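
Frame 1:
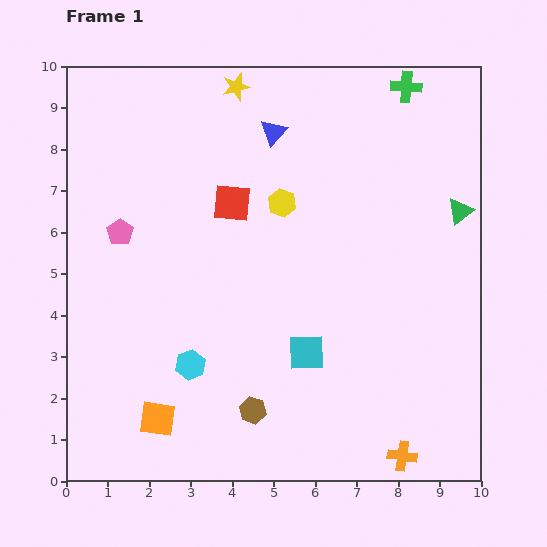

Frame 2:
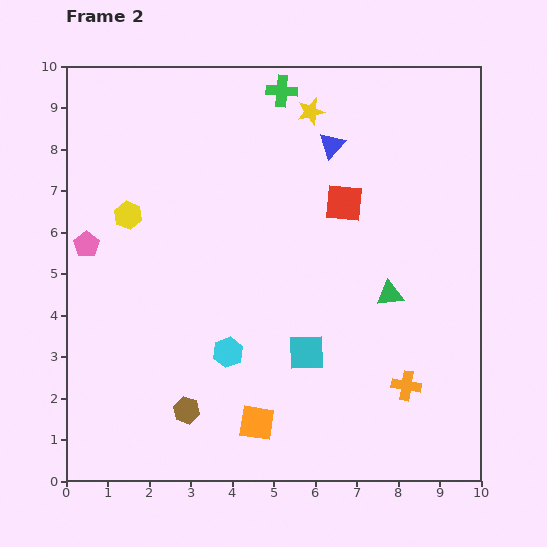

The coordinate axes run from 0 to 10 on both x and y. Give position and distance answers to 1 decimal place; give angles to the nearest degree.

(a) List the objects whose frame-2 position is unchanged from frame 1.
the cyan square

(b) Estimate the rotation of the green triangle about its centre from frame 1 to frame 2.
30° clockwise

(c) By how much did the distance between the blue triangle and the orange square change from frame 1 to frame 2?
-0.5

Distance in frame 1: 7.4. Distance in frame 2: 6.9.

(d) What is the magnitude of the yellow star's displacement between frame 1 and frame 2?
1.9

The yellow star moved from (4.1, 9.5) to (5.9, 8.9), a distance of √(1.8² + 0.6²) ≈ 1.9.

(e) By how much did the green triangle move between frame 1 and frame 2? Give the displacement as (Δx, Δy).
(-1.7, -2.0)

The green triangle was at (9.5, 6.5) in frame 1 and (7.8, 4.5) in frame 2.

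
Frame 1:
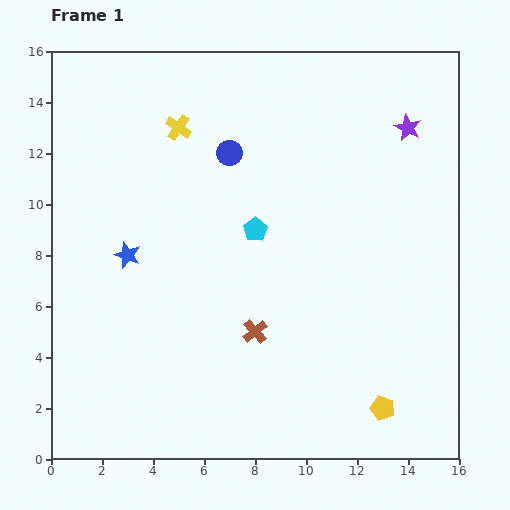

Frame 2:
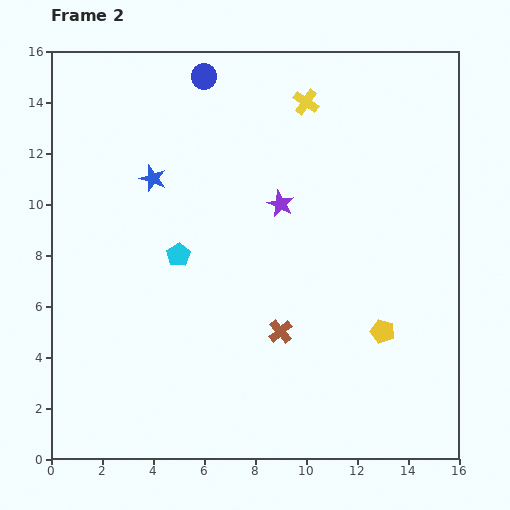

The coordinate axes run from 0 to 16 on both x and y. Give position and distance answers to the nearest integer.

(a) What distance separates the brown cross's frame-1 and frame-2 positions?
1

The brown cross moved from (8, 5) to (9, 5), a distance of √(1² + 0²) ≈ 1.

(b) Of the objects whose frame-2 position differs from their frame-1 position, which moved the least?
the brown cross

(moved 1)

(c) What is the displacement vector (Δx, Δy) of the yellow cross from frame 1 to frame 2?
(5, 1)

The yellow cross was at (5, 13) in frame 1 and (10, 14) in frame 2.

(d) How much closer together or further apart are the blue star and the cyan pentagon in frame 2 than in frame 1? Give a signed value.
-2

Distance in frame 1: 5. Distance in frame 2: 3.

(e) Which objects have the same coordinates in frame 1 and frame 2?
none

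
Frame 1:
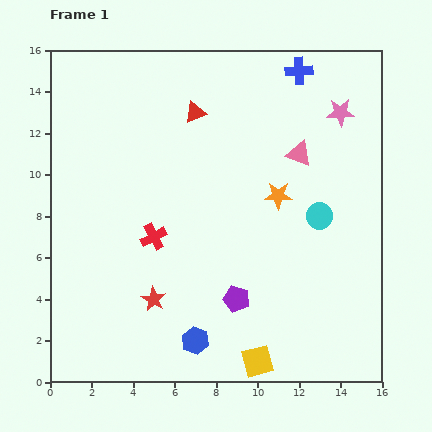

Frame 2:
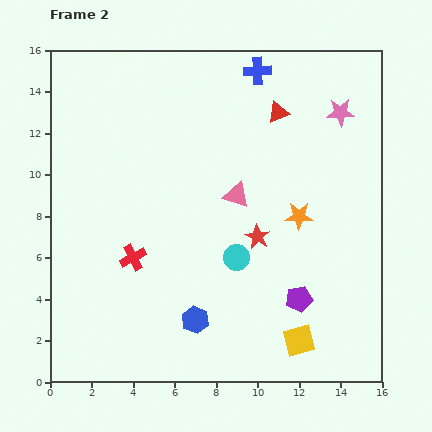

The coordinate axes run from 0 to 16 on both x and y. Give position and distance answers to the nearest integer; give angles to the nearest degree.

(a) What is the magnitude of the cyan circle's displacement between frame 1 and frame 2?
4

The cyan circle moved from (13, 8) to (9, 6), a distance of √(4² + 2²) ≈ 4.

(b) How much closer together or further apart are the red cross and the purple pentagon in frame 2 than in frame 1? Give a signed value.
+3

Distance in frame 1: 5. Distance in frame 2: 8.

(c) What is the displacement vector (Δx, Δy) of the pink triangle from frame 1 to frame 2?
(-3, -2)

The pink triangle was at (12, 11) in frame 1 and (9, 9) in frame 2.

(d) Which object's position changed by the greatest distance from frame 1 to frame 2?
the red star

(moved 6; next 4)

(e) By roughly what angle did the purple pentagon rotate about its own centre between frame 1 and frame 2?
27° counter-clockwise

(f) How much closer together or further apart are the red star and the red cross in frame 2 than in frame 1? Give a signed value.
+3

Distance in frame 1: 3. Distance in frame 2: 6.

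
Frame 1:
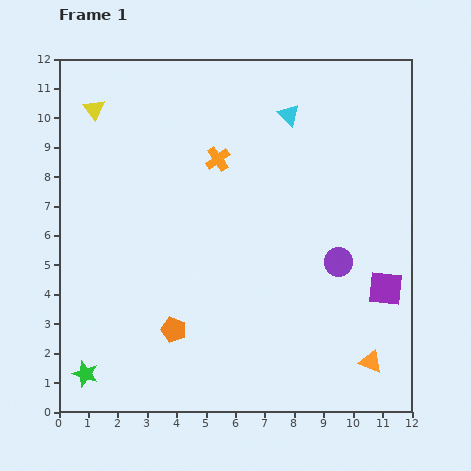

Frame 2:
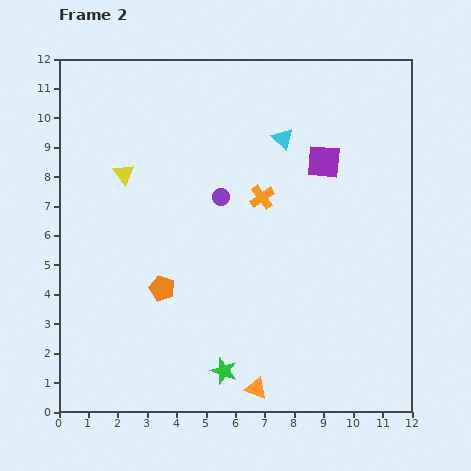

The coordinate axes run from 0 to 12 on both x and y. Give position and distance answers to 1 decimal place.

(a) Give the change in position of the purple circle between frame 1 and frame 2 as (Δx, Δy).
(-4.0, 2.2)

The purple circle was at (9.5, 5.1) in frame 1 and (5.5, 7.3) in frame 2.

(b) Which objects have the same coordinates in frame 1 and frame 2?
none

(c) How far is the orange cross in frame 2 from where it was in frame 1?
2.0

The orange cross moved from (5.4, 8.6) to (6.9, 7.3), a distance of √(1.5² + 1.3²) ≈ 2.0.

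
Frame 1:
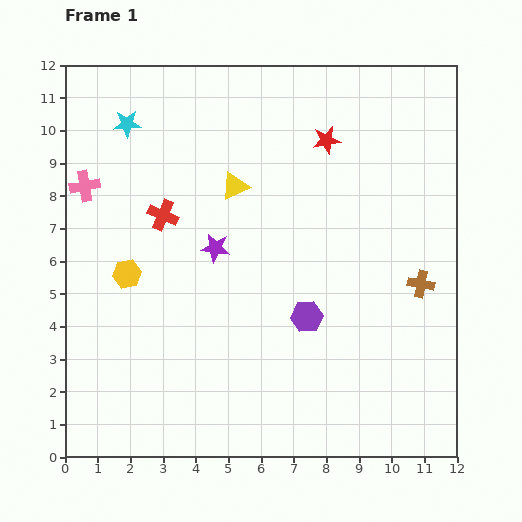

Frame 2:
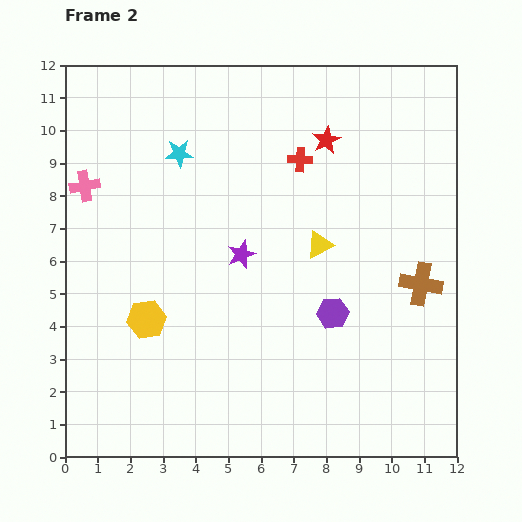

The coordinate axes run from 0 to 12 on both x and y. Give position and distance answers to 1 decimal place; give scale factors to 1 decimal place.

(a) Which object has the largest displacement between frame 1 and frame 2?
the red cross

(moved 4.5; next 3.2)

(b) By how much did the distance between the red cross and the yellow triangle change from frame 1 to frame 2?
+0.3

Distance in frame 1: 2.4. Distance in frame 2: 2.7.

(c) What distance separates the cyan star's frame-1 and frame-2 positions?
1.8

The cyan star moved from (1.9, 10.2) to (3.5, 9.3), a distance of √(1.6² + 0.9²) ≈ 1.8.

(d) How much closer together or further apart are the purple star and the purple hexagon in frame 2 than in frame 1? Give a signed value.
-0.2

Distance in frame 1: 3.5. Distance in frame 2: 3.3.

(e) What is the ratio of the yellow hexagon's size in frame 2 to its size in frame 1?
1.4×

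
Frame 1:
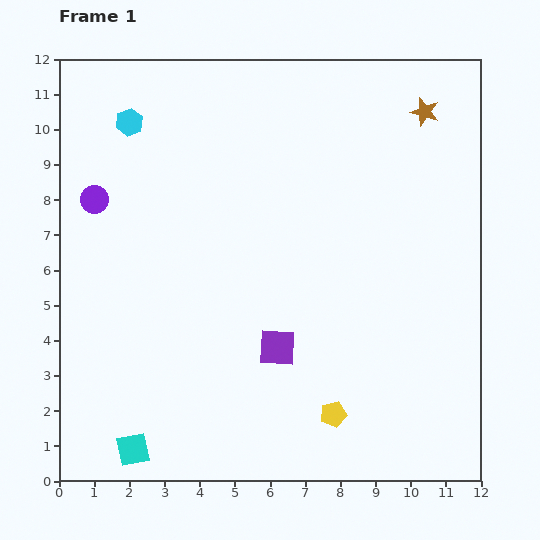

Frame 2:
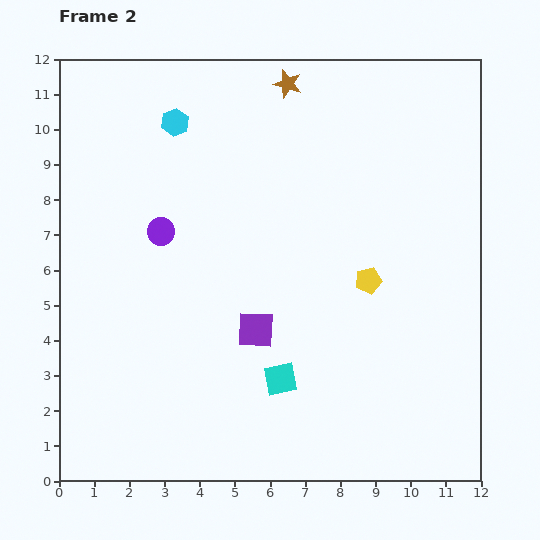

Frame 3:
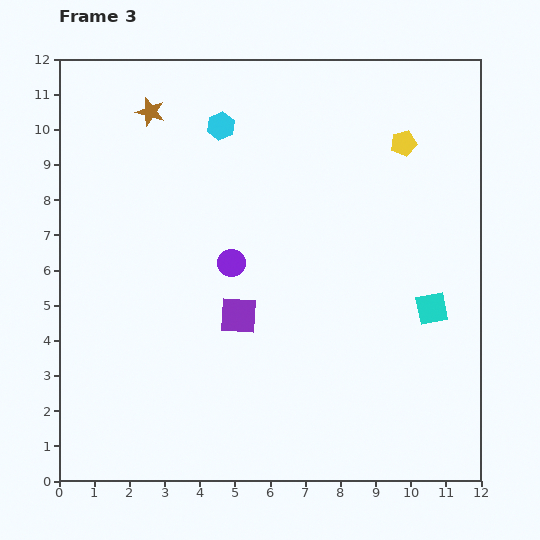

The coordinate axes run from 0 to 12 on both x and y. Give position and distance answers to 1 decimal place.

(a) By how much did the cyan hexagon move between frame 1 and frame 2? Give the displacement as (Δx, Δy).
(1.3, 0.0)

The cyan hexagon was at (2.0, 10.2) in frame 1 and (3.3, 10.2) in frame 2.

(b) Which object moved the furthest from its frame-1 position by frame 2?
the cyan square

(moved 4.7; next 4.0)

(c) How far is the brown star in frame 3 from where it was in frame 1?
7.8

The brown star moved from (10.4, 10.5) to (2.6, 10.5), a distance of √(7.8² + 0.0²) ≈ 7.8.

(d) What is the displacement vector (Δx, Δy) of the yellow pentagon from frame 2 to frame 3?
(1.0, 3.9)

The yellow pentagon was at (8.8, 5.7) in frame 2 and (9.8, 9.6) in frame 3.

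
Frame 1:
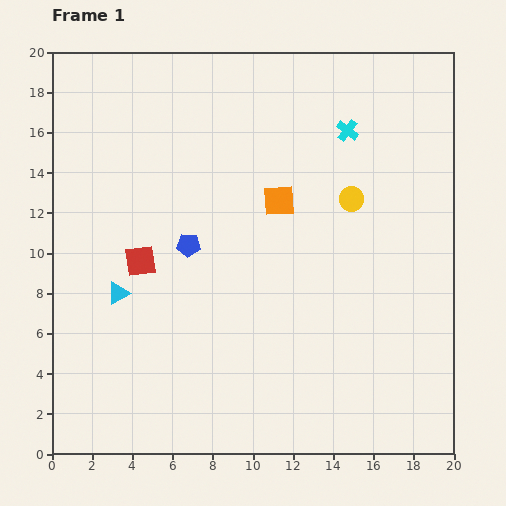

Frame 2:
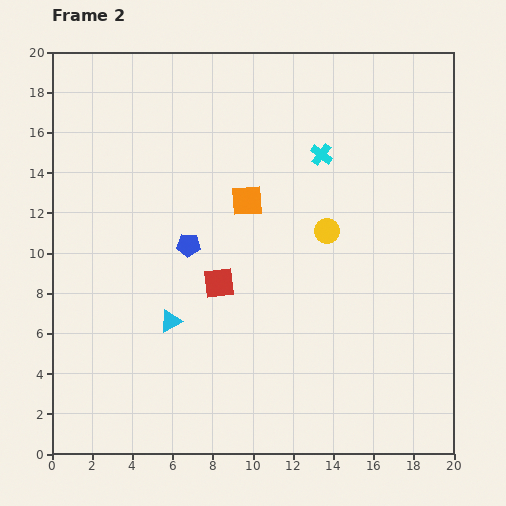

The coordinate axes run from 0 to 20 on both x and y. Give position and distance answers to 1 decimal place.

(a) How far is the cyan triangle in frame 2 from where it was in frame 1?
3.0

The cyan triangle moved from (3.3, 8.0) to (5.9, 6.6), a distance of √(2.6² + 1.4²) ≈ 3.0.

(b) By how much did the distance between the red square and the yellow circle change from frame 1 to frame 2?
-4.9

Distance in frame 1: 10.9. Distance in frame 2: 6.0.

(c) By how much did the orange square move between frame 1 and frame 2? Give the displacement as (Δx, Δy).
(-1.6, 0.0)

The orange square was at (11.3, 12.6) in frame 1 and (9.7, 12.6) in frame 2.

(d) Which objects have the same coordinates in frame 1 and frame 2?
the blue pentagon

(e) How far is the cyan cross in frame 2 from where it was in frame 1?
1.8

The cyan cross moved from (14.7, 16.1) to (13.4, 14.9), a distance of √(1.3² + 1.2²) ≈ 1.8.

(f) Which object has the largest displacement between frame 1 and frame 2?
the red square

(moved 4.1; next 3.0)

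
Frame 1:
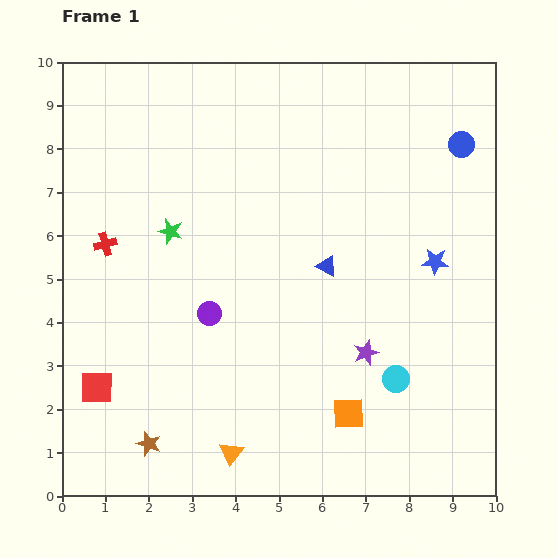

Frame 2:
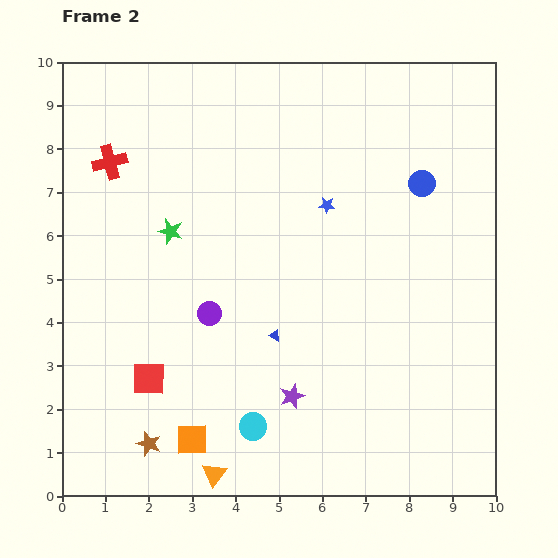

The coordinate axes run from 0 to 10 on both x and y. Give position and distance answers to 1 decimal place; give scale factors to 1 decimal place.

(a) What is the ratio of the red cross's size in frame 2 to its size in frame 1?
1.5×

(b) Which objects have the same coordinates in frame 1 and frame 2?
the green star, the brown star, the purple circle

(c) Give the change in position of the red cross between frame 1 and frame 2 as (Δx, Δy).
(0.1, 1.9)

The red cross was at (1.0, 5.8) in frame 1 and (1.1, 7.7) in frame 2.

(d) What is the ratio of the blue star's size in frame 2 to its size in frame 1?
0.6×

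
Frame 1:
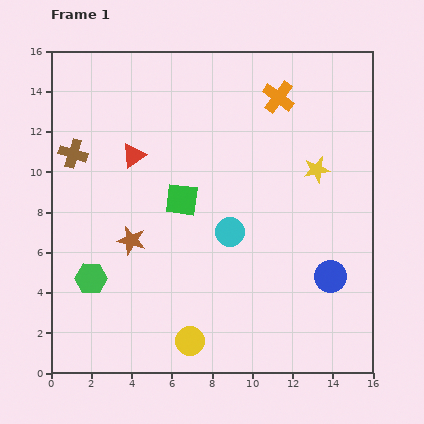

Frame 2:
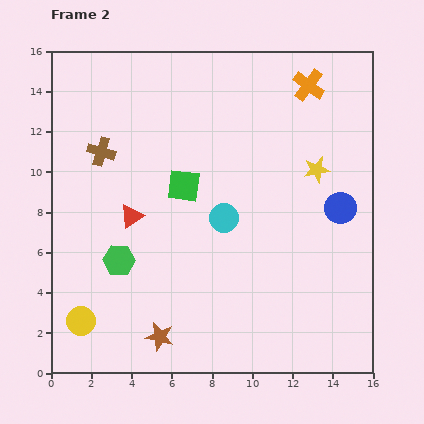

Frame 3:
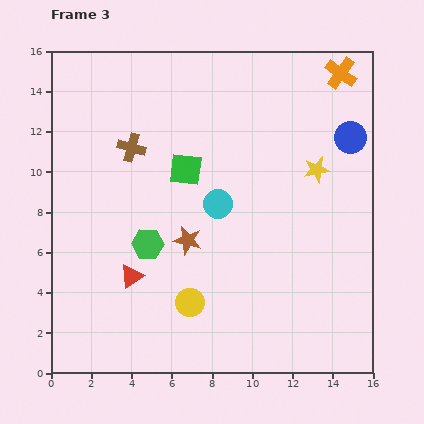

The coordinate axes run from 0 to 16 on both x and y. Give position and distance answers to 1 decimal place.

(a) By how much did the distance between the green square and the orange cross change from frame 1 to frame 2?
+1.0

Distance in frame 1: 7.0. Distance in frame 2: 8.0.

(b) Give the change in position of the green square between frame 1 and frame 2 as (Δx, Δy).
(0.1, 0.7)

The green square was at (6.5, 8.6) in frame 1 and (6.6, 9.3) in frame 2.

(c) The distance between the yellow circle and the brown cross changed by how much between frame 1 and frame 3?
-2.8

Distance in frame 1: 11.0. Distance in frame 3: 8.2.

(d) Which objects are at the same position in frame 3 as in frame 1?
the yellow star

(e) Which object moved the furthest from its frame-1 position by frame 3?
the blue circle

(moved 7.0; next 6.0)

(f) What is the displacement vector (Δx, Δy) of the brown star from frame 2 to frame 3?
(1.4, 4.8)

The brown star was at (5.4, 1.8) in frame 2 and (6.8, 6.6) in frame 3.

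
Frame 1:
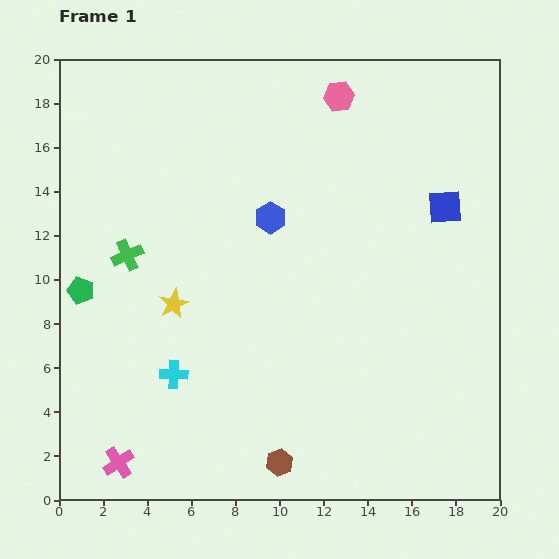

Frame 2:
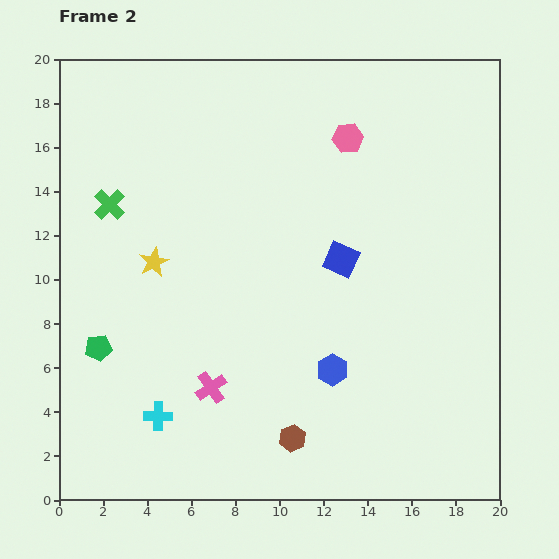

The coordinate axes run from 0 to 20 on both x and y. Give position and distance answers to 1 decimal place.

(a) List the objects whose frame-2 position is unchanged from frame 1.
none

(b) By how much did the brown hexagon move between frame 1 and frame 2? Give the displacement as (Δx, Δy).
(0.6, 1.1)

The brown hexagon was at (10.0, 1.7) in frame 1 and (10.6, 2.8) in frame 2.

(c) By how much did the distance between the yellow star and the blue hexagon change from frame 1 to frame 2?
+3.6

Distance in frame 1: 5.9. Distance in frame 2: 9.5.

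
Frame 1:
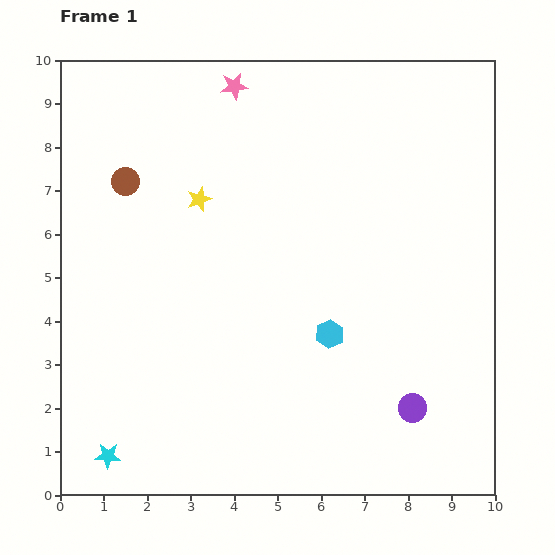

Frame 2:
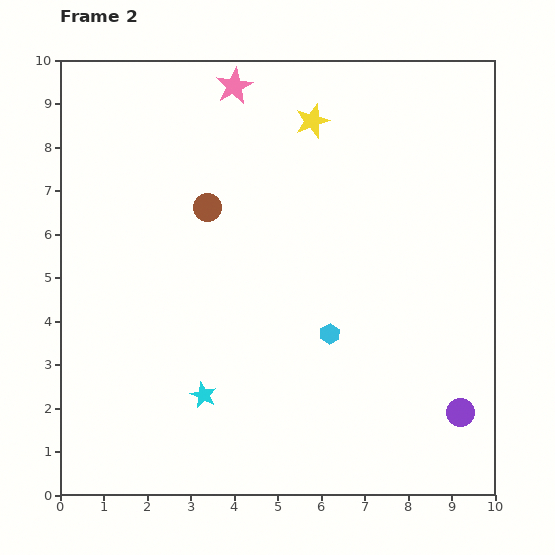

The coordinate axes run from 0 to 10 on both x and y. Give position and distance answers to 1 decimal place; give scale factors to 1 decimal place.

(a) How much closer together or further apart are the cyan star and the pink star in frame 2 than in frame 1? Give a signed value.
-1.9

Distance in frame 1: 9.0. Distance in frame 2: 7.1.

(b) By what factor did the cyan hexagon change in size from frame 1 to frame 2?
0.7×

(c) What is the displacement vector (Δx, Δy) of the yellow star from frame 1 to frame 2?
(2.6, 1.8)

The yellow star was at (3.2, 6.8) in frame 1 and (5.8, 8.6) in frame 2.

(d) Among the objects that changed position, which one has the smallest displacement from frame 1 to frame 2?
the purple circle

(moved 1.1)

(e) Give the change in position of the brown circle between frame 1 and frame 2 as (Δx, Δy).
(1.9, -0.6)

The brown circle was at (1.5, 7.2) in frame 1 and (3.4, 6.6) in frame 2.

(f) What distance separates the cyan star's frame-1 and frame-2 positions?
2.6

The cyan star moved from (1.1, 0.9) to (3.3, 2.3), a distance of √(2.2² + 1.4²) ≈ 2.6.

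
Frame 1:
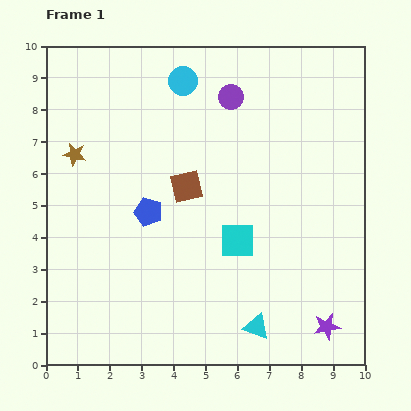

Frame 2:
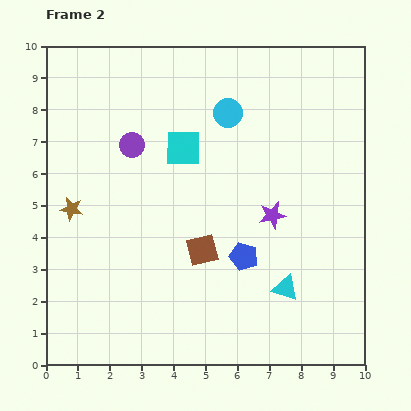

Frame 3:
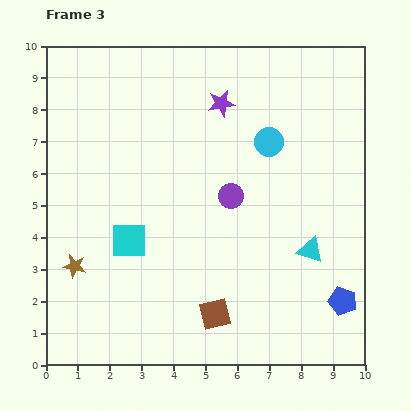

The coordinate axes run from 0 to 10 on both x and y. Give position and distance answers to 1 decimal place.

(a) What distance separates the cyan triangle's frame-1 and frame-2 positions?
1.5

The cyan triangle moved from (6.6, 1.2) to (7.5, 2.4), a distance of √(0.9² + 1.2²) ≈ 1.5.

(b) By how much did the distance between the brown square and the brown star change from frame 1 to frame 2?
+0.7

Distance in frame 1: 3.6. Distance in frame 2: 4.3.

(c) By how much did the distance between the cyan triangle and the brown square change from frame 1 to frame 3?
-1.3

Distance in frame 1: 4.9. Distance in frame 3: 3.6.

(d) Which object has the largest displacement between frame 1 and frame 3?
the purple star

(moved 7.7; next 6.7)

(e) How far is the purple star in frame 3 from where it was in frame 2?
3.8

The purple star moved from (7.1, 4.7) to (5.5, 8.2), a distance of √(1.6² + 3.5²) ≈ 3.8.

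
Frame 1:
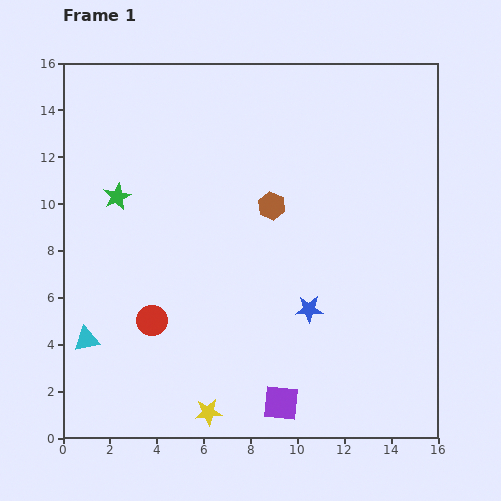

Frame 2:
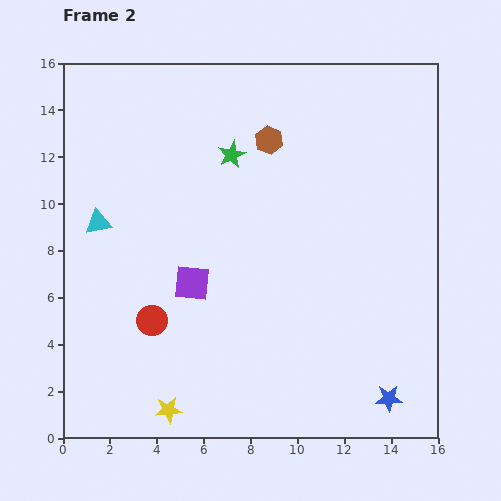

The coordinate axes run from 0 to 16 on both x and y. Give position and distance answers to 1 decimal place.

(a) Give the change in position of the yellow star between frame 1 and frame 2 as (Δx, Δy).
(-1.7, 0.1)

The yellow star was at (6.2, 1.1) in frame 1 and (4.5, 1.2) in frame 2.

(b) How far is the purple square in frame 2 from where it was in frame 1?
6.4

The purple square moved from (9.3, 1.5) to (5.5, 6.6), a distance of √(3.8² + 5.1²) ≈ 6.4.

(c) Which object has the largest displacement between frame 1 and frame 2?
the purple square

(moved 6.4; next 5.2)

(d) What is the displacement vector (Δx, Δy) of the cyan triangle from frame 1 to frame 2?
(0.5, 5.0)

The cyan triangle was at (1.0, 4.2) in frame 1 and (1.5, 9.2) in frame 2.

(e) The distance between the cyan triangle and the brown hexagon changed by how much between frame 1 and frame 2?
-1.6

Distance in frame 1: 9.7. Distance in frame 2: 8.1.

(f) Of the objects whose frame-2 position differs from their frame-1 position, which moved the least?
the yellow star

(moved 1.7)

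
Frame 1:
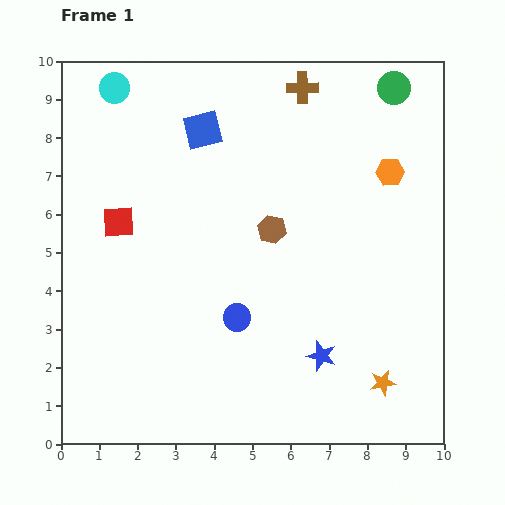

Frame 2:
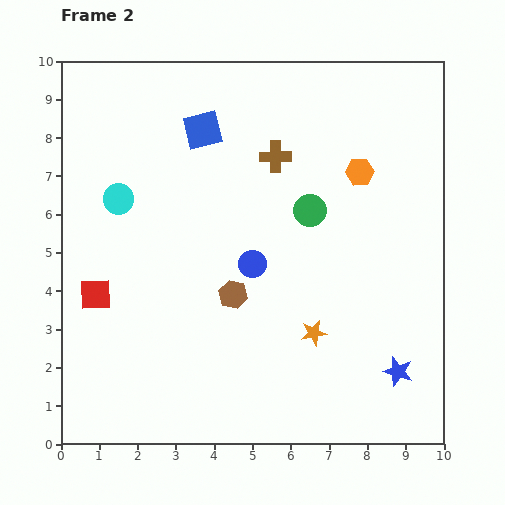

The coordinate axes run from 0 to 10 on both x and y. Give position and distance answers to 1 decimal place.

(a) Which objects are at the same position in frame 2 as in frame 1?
the blue square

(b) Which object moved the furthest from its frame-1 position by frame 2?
the green circle

(moved 3.9; next 2.9)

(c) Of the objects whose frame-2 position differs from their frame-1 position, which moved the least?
the orange hexagon

(moved 0.8)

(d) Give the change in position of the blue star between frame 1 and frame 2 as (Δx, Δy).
(2.0, -0.4)

The blue star was at (6.8, 2.3) in frame 1 and (8.8, 1.9) in frame 2.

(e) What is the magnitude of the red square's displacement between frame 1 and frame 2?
2.0

The red square moved from (1.5, 5.8) to (0.9, 3.9), a distance of √(0.6² + 1.9²) ≈ 2.0.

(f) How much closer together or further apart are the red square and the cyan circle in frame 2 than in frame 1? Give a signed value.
-0.9

Distance in frame 1: 3.5. Distance in frame 2: 2.6.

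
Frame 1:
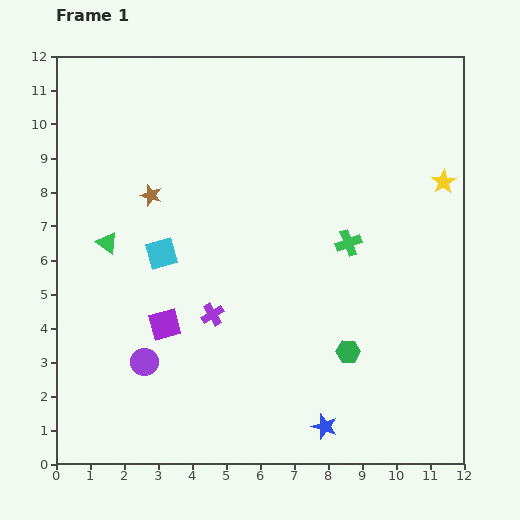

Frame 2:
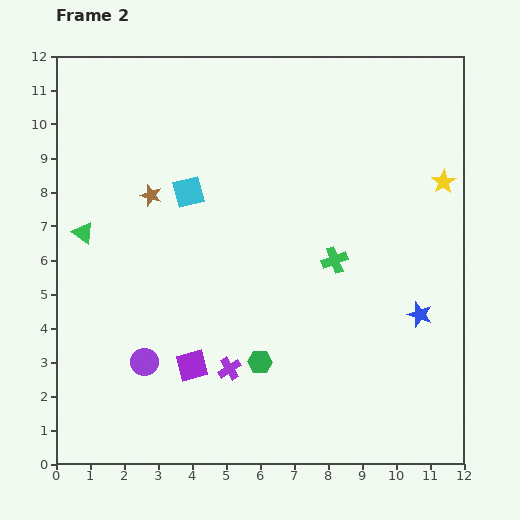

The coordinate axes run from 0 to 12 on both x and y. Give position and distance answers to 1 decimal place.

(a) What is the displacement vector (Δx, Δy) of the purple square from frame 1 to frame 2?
(0.8, -1.2)

The purple square was at (3.2, 4.1) in frame 1 and (4.0, 2.9) in frame 2.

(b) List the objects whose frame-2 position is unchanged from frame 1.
the purple circle, the brown star, the yellow star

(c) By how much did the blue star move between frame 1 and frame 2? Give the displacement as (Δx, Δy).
(2.8, 3.3)

The blue star was at (7.9, 1.1) in frame 1 and (10.7, 4.4) in frame 2.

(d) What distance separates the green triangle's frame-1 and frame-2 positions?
0.8

The green triangle moved from (1.5, 6.5) to (0.8, 6.8), a distance of √(0.7² + 0.3²) ≈ 0.8.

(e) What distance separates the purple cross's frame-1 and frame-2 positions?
1.7

The purple cross moved from (4.6, 4.4) to (5.1, 2.8), a distance of √(0.5² + 1.6²) ≈ 1.7.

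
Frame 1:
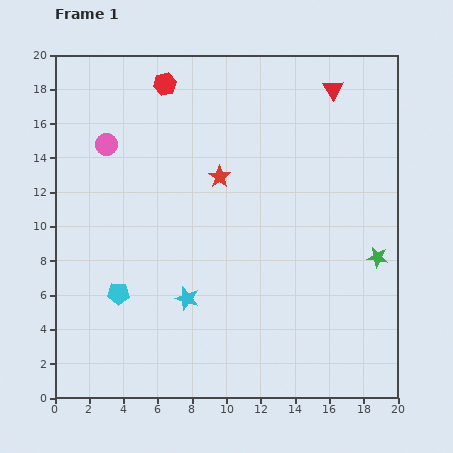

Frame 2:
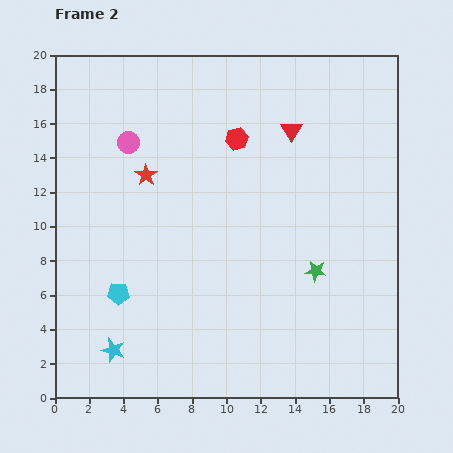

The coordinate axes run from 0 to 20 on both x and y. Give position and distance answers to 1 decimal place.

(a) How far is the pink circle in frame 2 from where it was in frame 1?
1.3

The pink circle moved from (3.0, 14.8) to (4.3, 14.9), a distance of √(1.3² + 0.1²) ≈ 1.3.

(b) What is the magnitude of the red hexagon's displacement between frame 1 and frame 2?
5.3

The red hexagon moved from (6.4, 18.3) to (10.6, 15.1), a distance of √(4.2² + 3.2²) ≈ 5.3.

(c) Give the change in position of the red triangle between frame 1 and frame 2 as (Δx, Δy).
(-2.4, -2.4)

The red triangle was at (16.2, 18.0) in frame 1 and (13.8, 15.6) in frame 2.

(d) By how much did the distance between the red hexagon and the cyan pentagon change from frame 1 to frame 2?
-1.2

Distance in frame 1: 12.5. Distance in frame 2: 11.3.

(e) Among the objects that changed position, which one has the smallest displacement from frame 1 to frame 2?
the pink circle

(moved 1.3)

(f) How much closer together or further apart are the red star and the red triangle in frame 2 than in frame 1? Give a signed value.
+0.6

Distance in frame 1: 8.3. Distance in frame 2: 8.9.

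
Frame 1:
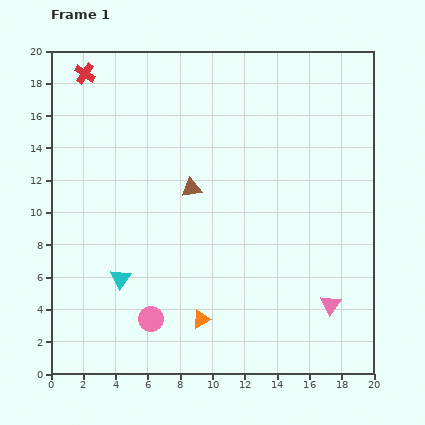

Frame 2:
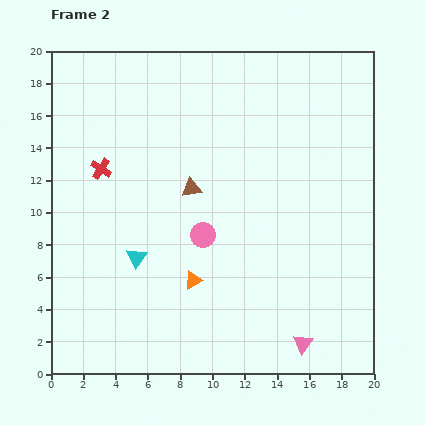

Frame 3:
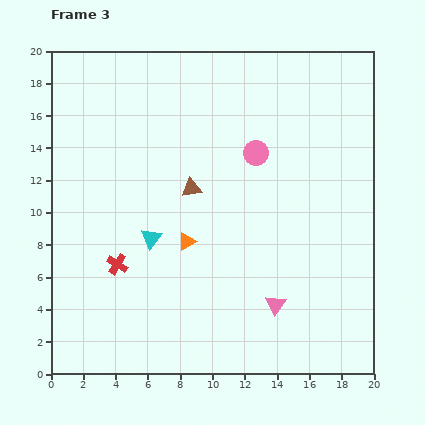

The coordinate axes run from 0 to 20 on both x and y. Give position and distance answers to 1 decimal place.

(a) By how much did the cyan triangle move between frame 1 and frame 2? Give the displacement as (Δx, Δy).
(1.0, 1.3)

The cyan triangle was at (4.3, 5.9) in frame 1 and (5.3, 7.2) in frame 2.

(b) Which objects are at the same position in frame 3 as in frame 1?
the brown triangle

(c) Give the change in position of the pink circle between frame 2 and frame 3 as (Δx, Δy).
(3.3, 5.1)

The pink circle was at (9.4, 8.6) in frame 2 and (12.7, 13.7) in frame 3.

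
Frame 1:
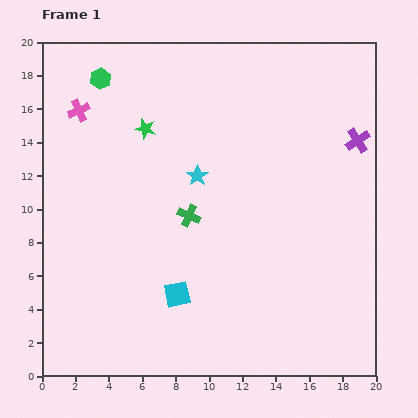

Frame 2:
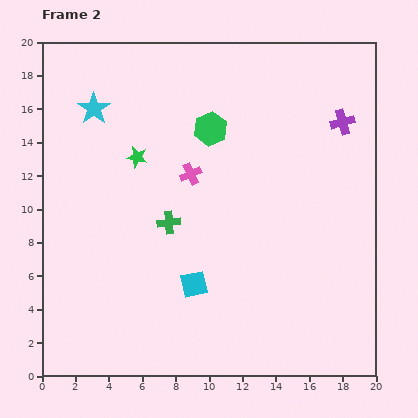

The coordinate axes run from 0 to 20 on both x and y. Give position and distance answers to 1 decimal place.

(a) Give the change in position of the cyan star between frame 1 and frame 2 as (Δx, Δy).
(-6.2, 4.0)

The cyan star was at (9.3, 12.0) in frame 1 and (3.1, 16.0) in frame 2.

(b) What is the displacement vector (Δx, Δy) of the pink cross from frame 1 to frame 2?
(6.7, -3.8)

The pink cross was at (2.2, 15.9) in frame 1 and (8.9, 12.1) in frame 2.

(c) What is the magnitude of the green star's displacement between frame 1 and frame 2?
1.8

The green star moved from (6.2, 14.8) to (5.7, 13.1), a distance of √(0.5² + 1.7²) ≈ 1.8.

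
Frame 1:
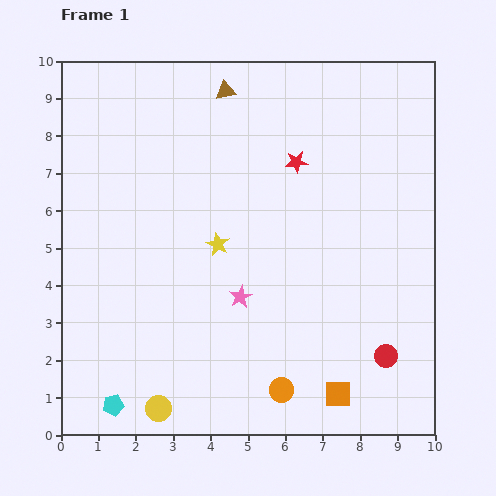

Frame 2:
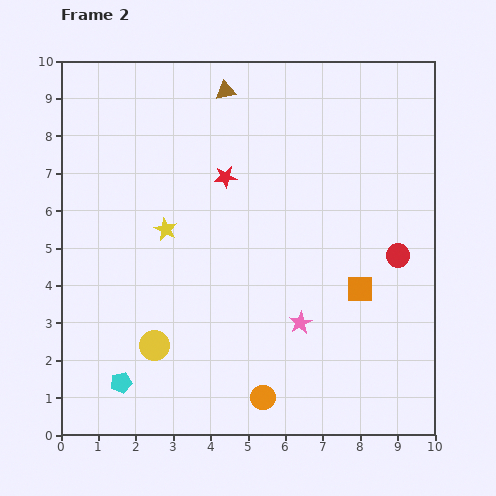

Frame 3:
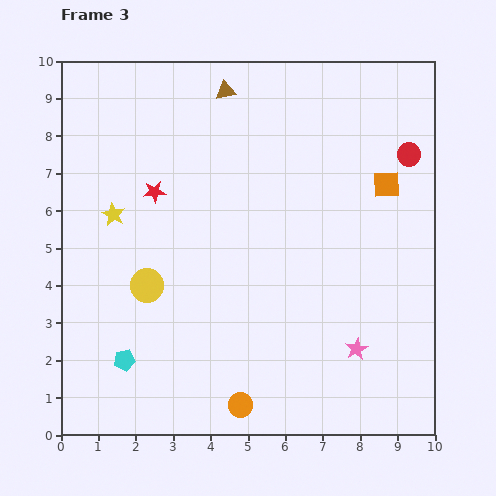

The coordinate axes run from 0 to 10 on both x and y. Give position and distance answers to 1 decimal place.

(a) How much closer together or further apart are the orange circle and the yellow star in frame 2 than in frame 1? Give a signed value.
+0.9

Distance in frame 1: 4.3. Distance in frame 2: 5.2.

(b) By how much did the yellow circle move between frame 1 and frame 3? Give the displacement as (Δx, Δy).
(-0.3, 3.3)

The yellow circle was at (2.6, 0.7) in frame 1 and (2.3, 4.0) in frame 3.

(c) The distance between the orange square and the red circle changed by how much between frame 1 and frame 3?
-0.6

Distance in frame 1: 1.6. Distance in frame 3: 1.0.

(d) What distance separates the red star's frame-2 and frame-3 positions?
1.9

The red star moved from (4.4, 6.9) to (2.5, 6.5), a distance of √(1.9² + 0.4²) ≈ 1.9.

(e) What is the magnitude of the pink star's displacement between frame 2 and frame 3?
1.7

The pink star moved from (6.4, 3.0) to (7.9, 2.3), a distance of √(1.5² + 0.7²) ≈ 1.7.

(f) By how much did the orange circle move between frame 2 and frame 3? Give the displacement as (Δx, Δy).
(-0.6, -0.2)

The orange circle was at (5.4, 1.0) in frame 2 and (4.8, 0.8) in frame 3.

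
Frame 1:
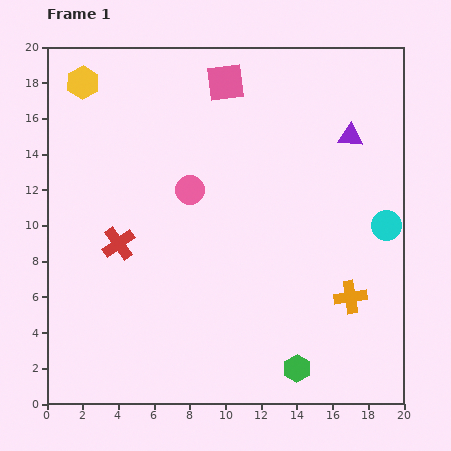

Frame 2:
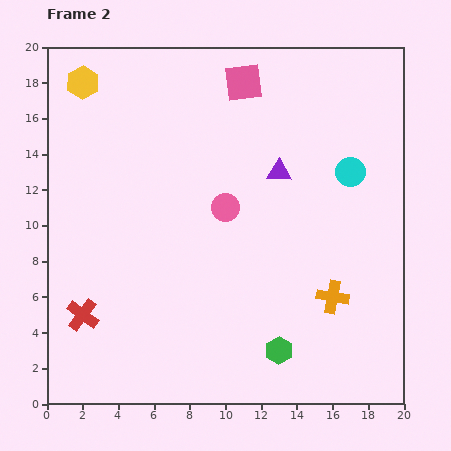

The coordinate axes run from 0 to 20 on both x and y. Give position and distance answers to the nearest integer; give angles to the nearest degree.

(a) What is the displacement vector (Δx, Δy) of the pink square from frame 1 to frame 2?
(1, 0)

The pink square was at (10, 18) in frame 1 and (11, 18) in frame 2.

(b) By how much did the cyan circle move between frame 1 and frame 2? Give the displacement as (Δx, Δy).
(-2, 3)

The cyan circle was at (19, 10) in frame 1 and (17, 13) in frame 2.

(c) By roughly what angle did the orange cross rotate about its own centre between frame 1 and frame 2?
19° clockwise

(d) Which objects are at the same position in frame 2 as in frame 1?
the yellow hexagon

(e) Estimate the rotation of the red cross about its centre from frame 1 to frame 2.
17° counter-clockwise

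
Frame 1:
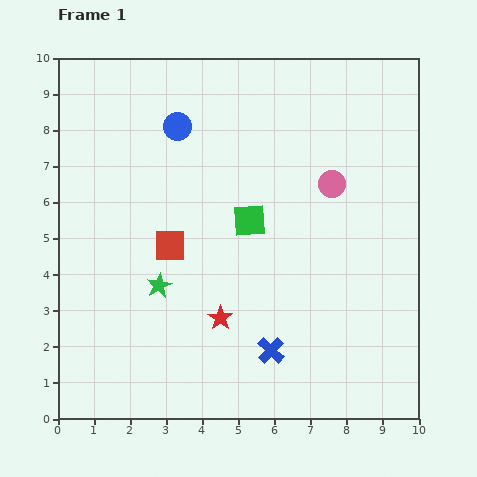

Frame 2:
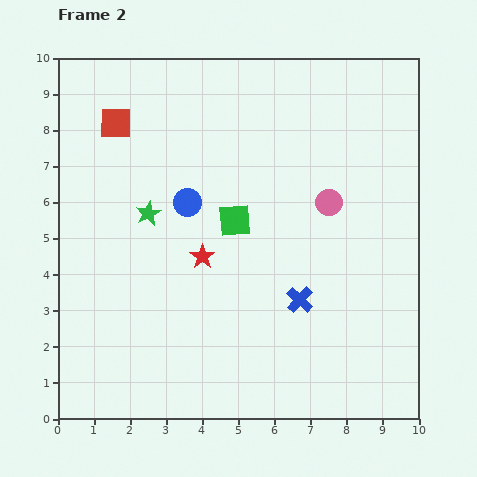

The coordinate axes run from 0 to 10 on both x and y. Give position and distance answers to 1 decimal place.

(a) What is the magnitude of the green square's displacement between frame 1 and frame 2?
0.4

The green square moved from (5.3, 5.5) to (4.9, 5.5), a distance of √(0.4² + 0.0²) ≈ 0.4.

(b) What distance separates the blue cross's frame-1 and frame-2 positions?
1.6

The blue cross moved from (5.9, 1.9) to (6.7, 3.3), a distance of √(0.8² + 1.4²) ≈ 1.6.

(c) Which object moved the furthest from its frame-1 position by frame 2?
the red square

(moved 3.7; next 2.1)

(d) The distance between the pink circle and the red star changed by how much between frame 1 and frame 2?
-1.0

Distance in frame 1: 4.8. Distance in frame 2: 3.8.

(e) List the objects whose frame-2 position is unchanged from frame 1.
none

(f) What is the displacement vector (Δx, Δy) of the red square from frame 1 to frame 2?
(-1.5, 3.4)

The red square was at (3.1, 4.8) in frame 1 and (1.6, 8.2) in frame 2.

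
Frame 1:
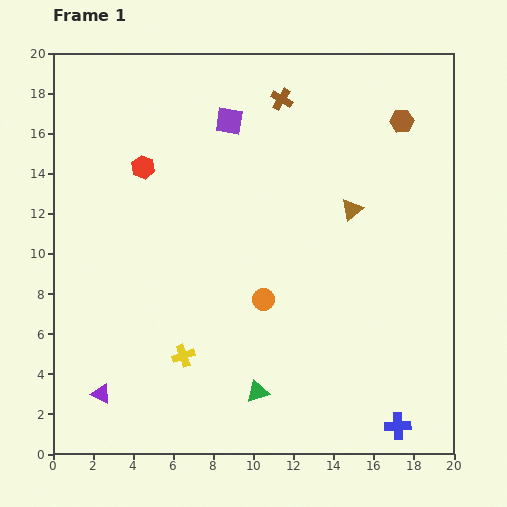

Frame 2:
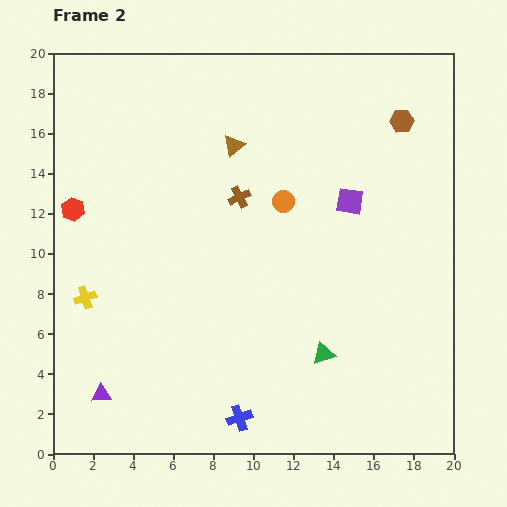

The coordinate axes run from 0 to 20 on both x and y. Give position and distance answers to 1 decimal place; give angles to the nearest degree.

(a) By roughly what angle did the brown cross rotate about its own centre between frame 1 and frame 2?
32° clockwise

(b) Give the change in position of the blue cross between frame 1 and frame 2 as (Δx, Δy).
(-7.9, 0.4)

The blue cross was at (17.2, 1.4) in frame 1 and (9.3, 1.8) in frame 2.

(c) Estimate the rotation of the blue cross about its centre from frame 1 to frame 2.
16° counter-clockwise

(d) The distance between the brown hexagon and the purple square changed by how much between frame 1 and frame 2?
-3.8

Distance in frame 1: 8.6. Distance in frame 2: 4.8.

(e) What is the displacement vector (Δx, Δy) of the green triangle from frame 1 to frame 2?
(3.3, 1.9)

The green triangle was at (10.2, 3.1) in frame 1 and (13.5, 5.0) in frame 2.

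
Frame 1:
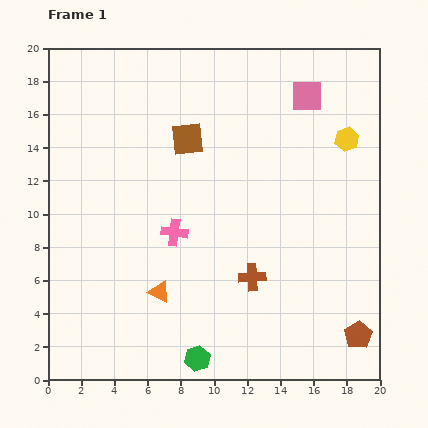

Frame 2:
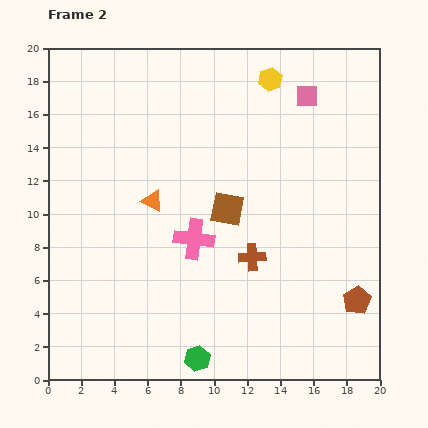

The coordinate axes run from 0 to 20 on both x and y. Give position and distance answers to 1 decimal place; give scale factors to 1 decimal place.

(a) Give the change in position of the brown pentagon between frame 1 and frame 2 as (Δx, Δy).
(-0.1, 2.1)

The brown pentagon was at (18.7, 2.7) in frame 1 and (18.6, 4.8) in frame 2.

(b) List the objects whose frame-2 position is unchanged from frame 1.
the green hexagon, the pink square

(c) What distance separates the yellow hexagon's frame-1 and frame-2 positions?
5.8

The yellow hexagon moved from (18.0, 14.5) to (13.4, 18.1), a distance of √(4.6² + 3.6²) ≈ 5.8.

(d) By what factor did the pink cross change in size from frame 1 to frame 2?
1.5×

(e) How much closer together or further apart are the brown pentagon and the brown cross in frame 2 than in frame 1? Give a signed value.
-0.5

Distance in frame 1: 7.3. Distance in frame 2: 6.8.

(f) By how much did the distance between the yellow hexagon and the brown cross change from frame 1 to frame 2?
+0.7

Distance in frame 1: 10.1. Distance in frame 2: 10.8.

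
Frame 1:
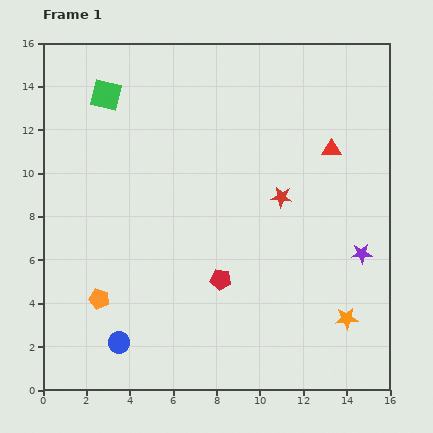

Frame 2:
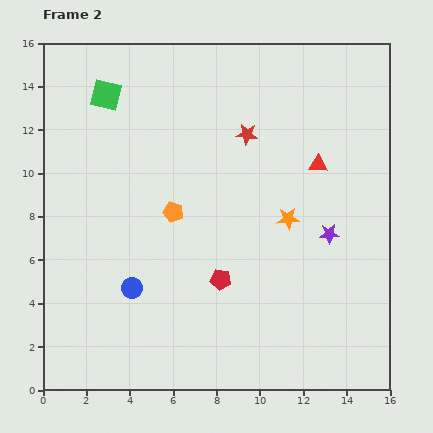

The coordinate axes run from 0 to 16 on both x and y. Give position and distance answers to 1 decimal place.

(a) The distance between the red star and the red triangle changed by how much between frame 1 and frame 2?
+0.4

Distance in frame 1: 3.2. Distance in frame 2: 3.6.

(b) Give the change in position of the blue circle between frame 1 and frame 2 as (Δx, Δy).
(0.6, 2.5)

The blue circle was at (3.5, 2.2) in frame 1 and (4.1, 4.7) in frame 2.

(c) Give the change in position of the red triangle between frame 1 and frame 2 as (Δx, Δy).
(-0.6, -0.7)

The red triangle was at (13.3, 11.1) in frame 1 and (12.7, 10.4) in frame 2.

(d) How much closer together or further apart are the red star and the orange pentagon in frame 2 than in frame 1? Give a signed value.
-4.6

Distance in frame 1: 9.6. Distance in frame 2: 5.0.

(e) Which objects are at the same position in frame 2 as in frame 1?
the red pentagon, the green square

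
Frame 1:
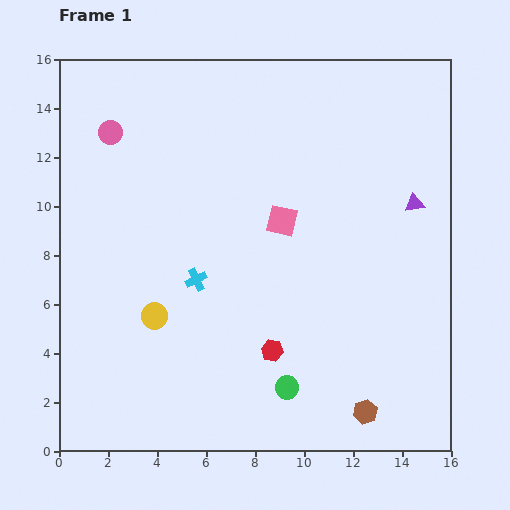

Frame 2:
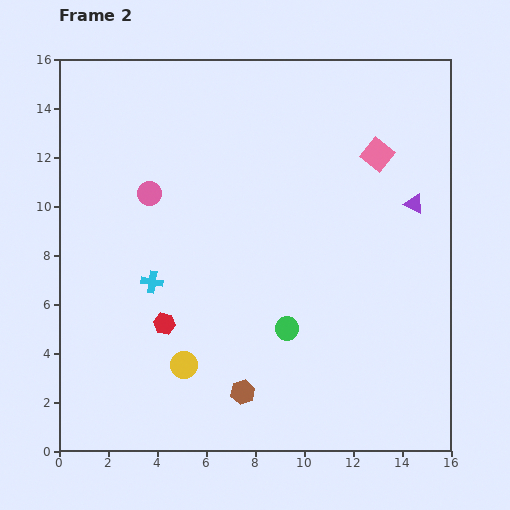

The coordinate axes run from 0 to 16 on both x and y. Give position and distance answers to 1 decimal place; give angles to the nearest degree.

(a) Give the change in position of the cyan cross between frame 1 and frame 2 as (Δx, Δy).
(-1.8, -0.1)

The cyan cross was at (5.6, 7.0) in frame 1 and (3.8, 6.9) in frame 2.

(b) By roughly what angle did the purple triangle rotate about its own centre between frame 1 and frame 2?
35° clockwise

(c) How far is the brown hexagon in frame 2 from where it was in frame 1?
5.1

The brown hexagon moved from (12.5, 1.6) to (7.5, 2.4), a distance of √(5.0² + 0.8²) ≈ 5.1.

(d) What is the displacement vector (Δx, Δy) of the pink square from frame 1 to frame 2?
(3.9, 2.7)

The pink square was at (9.1, 9.4) in frame 1 and (13.0, 12.1) in frame 2.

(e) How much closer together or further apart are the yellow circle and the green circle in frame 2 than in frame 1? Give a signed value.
-1.6

Distance in frame 1: 6.1. Distance in frame 2: 4.5.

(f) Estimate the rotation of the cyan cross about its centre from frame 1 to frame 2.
34° clockwise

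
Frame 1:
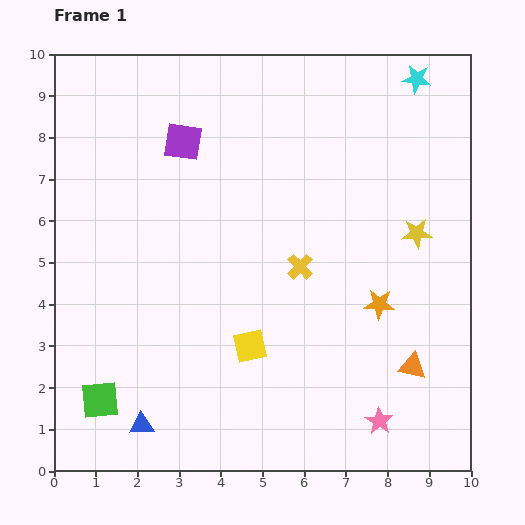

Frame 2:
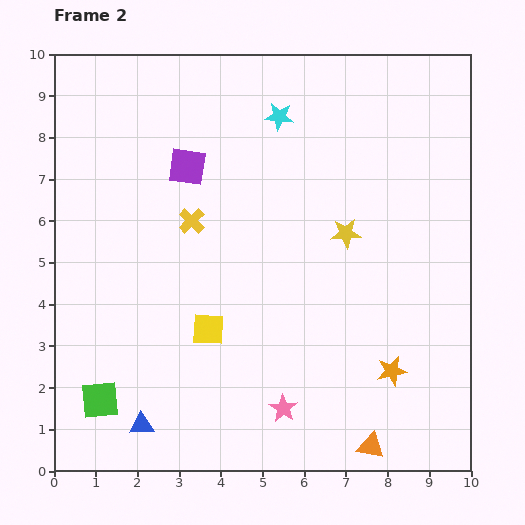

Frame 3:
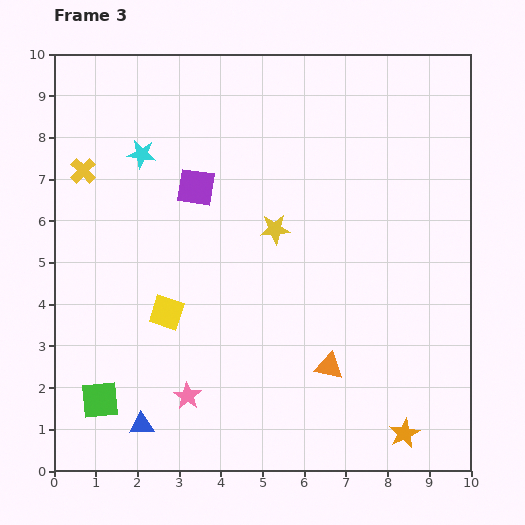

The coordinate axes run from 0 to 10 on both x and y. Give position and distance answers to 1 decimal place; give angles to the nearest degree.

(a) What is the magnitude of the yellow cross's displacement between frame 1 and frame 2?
2.8

The yellow cross moved from (5.9, 4.9) to (3.3, 6.0), a distance of √(2.6² + 1.1²) ≈ 2.8.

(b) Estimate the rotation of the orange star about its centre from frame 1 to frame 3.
30° counter-clockwise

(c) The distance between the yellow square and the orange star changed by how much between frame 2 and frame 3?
+1.9

Distance in frame 2: 4.5. Distance in frame 3: 6.4.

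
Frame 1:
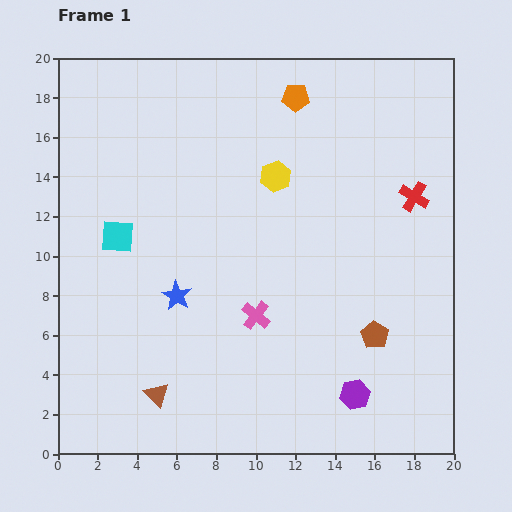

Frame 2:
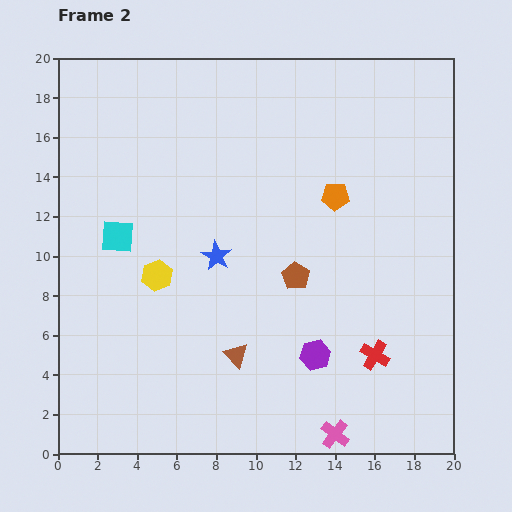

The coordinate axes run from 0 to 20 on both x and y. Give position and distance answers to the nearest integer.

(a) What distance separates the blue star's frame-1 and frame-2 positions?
3

The blue star moved from (6, 8) to (8, 10), a distance of √(2² + 2²) ≈ 3.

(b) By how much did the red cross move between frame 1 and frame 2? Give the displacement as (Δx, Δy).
(-2, -8)

The red cross was at (18, 13) in frame 1 and (16, 5) in frame 2.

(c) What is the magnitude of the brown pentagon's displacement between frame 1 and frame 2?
5

The brown pentagon moved from (16, 6) to (12, 9), a distance of √(4² + 3²) ≈ 5.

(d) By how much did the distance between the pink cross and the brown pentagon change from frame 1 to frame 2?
+2

Distance in frame 1: 6. Distance in frame 2: 8.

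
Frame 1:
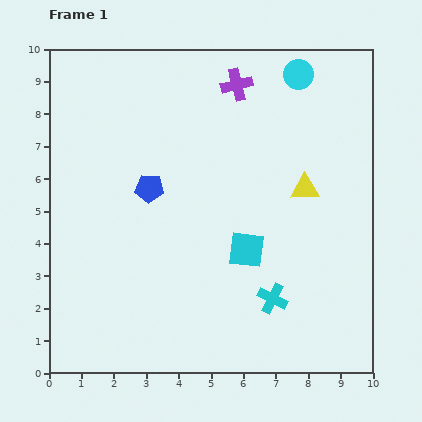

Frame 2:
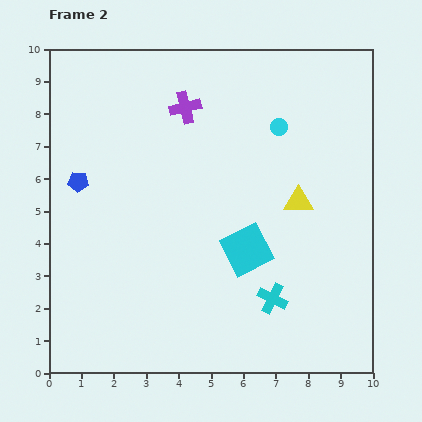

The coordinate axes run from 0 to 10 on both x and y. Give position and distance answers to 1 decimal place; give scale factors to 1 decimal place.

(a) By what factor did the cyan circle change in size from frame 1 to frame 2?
0.6×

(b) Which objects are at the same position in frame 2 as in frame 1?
the cyan cross, the cyan square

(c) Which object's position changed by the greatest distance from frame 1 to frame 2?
the blue pentagon

(moved 2.2; next 1.7)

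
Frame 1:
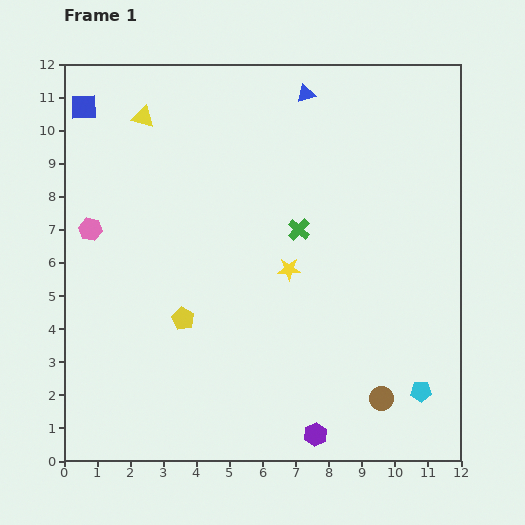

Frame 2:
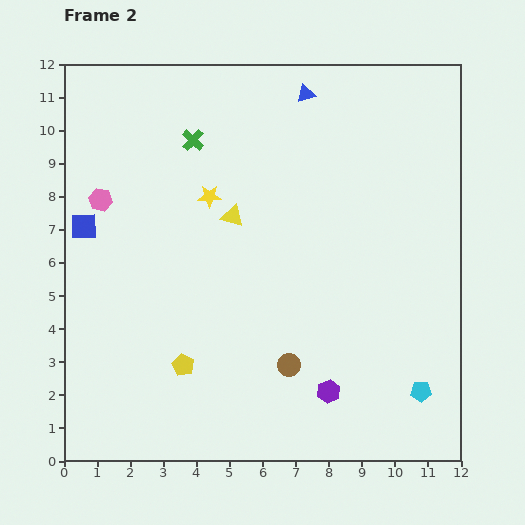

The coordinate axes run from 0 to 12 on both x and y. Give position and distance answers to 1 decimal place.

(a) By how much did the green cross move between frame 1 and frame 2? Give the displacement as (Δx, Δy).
(-3.2, 2.7)

The green cross was at (7.1, 7.0) in frame 1 and (3.9, 9.7) in frame 2.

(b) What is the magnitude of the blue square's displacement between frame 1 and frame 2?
3.6

The blue square moved from (0.6, 10.7) to (0.6, 7.1), a distance of √(0.0² + 3.6²) ≈ 3.6.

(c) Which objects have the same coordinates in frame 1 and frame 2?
the blue triangle, the cyan pentagon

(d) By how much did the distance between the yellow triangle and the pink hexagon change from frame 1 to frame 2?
+0.2

Distance in frame 1: 3.8. Distance in frame 2: 4.0.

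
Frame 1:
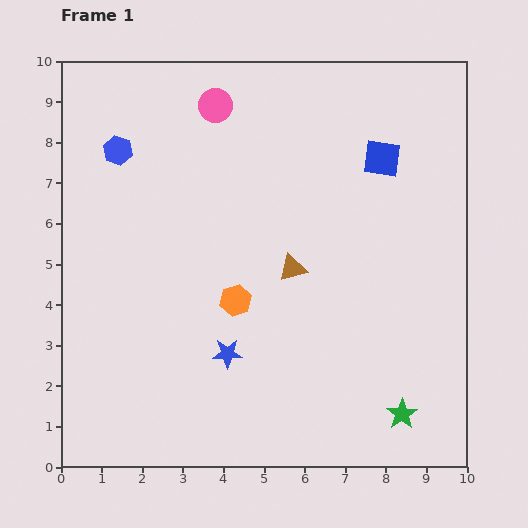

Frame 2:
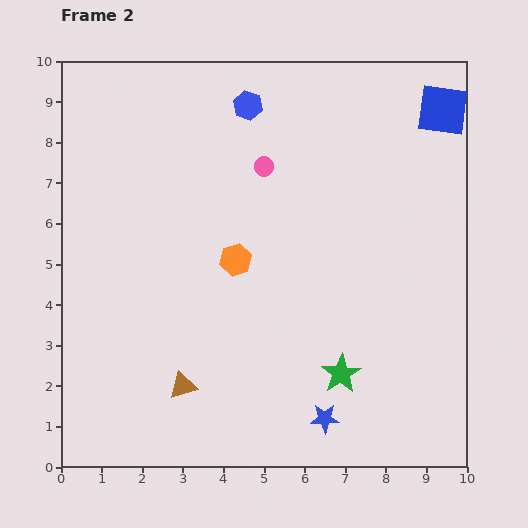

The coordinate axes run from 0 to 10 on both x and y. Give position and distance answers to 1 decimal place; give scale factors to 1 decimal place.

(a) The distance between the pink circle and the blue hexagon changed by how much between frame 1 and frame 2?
-1.0

Distance in frame 1: 2.6. Distance in frame 2: 1.6.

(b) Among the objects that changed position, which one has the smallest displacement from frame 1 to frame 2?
the orange hexagon

(moved 1.0)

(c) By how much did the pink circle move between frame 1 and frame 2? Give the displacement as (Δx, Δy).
(1.2, -1.5)

The pink circle was at (3.8, 8.9) in frame 1 and (5.0, 7.4) in frame 2.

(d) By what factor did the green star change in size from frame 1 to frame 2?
1.3×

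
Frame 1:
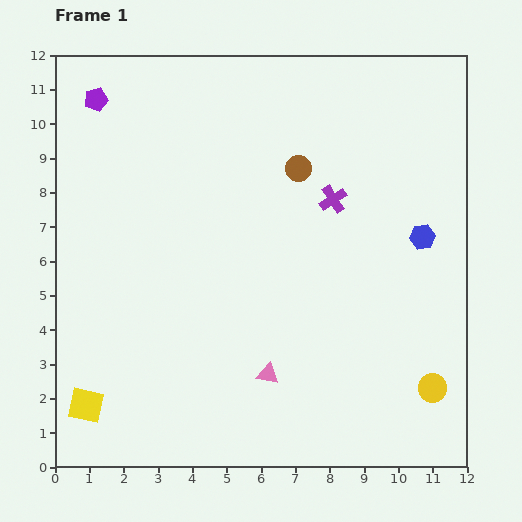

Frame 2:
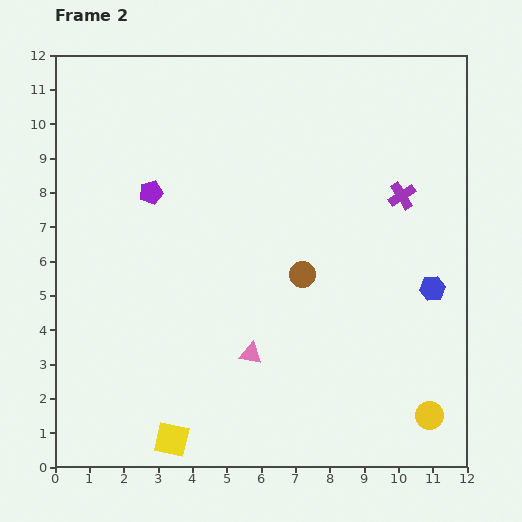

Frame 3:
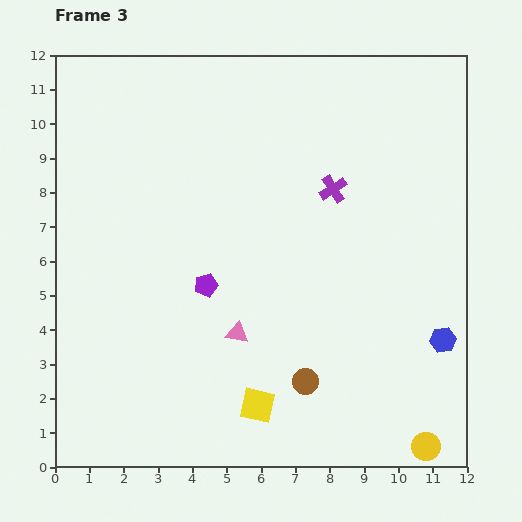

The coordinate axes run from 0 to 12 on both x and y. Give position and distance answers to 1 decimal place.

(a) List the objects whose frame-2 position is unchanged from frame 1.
none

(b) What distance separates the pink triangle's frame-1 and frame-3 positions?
1.5

The pink triangle moved from (6.2, 2.7) to (5.3, 3.9), a distance of √(0.9² + 1.2²) ≈ 1.5.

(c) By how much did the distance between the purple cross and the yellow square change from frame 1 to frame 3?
-2.7

Distance in frame 1: 9.4. Distance in frame 3: 6.7.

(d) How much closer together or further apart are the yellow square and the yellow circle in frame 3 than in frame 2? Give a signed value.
-2.5

Distance in frame 2: 7.5. Distance in frame 3: 5.0.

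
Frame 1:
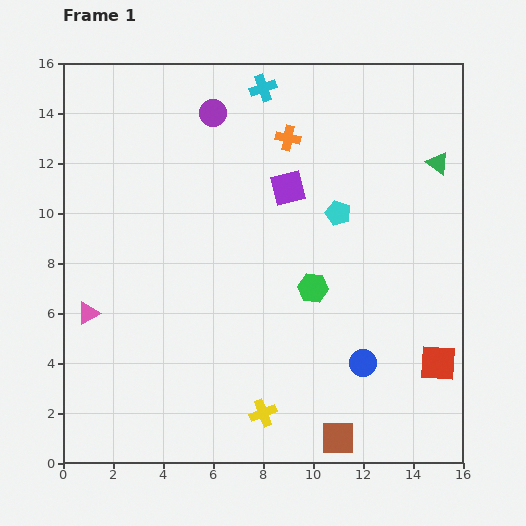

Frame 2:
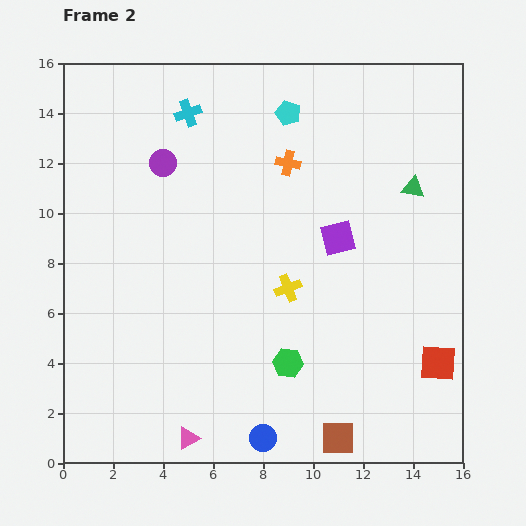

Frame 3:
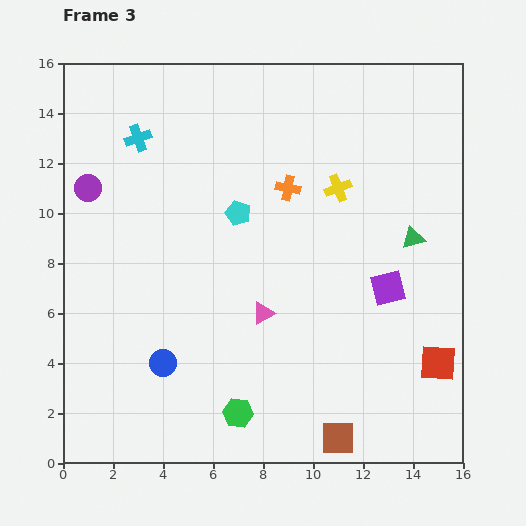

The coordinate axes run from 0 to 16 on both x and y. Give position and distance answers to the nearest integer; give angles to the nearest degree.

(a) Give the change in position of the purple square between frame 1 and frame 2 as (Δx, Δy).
(2, -2)

The purple square was at (9, 11) in frame 1 and (11, 9) in frame 2.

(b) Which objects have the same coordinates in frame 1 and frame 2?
the red square, the brown square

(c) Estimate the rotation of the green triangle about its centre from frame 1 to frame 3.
53° counter-clockwise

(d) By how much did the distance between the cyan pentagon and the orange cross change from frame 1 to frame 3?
-2

Distance in frame 1: 4. Distance in frame 3: 2.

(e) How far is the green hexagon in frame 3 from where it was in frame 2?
3

The green hexagon moved from (9, 4) to (7, 2), a distance of √(2² + 2²) ≈ 3.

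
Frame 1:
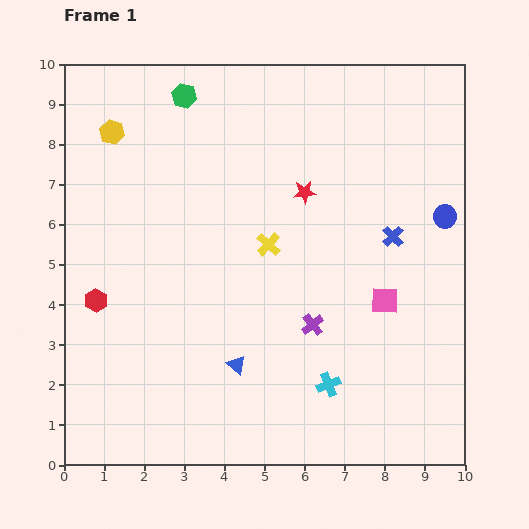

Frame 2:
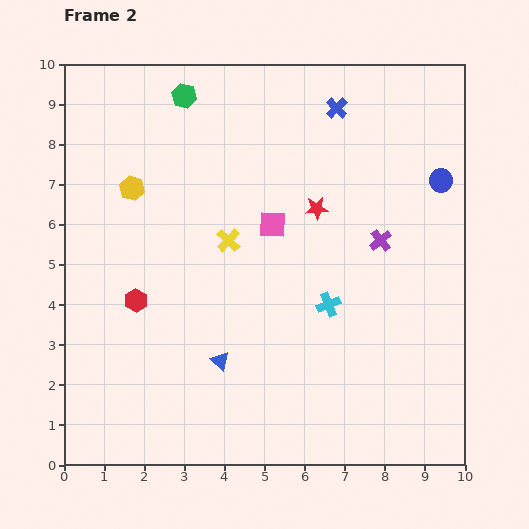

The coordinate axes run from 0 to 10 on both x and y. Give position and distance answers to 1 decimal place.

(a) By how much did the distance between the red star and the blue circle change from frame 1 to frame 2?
-0.4

Distance in frame 1: 3.6. Distance in frame 2: 3.2.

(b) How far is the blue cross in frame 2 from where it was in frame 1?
3.5

The blue cross moved from (8.2, 5.7) to (6.8, 8.9), a distance of √(1.4² + 3.2²) ≈ 3.5.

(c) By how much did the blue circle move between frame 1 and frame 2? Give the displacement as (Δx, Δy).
(-0.1, 0.9)

The blue circle was at (9.5, 6.2) in frame 1 and (9.4, 7.1) in frame 2.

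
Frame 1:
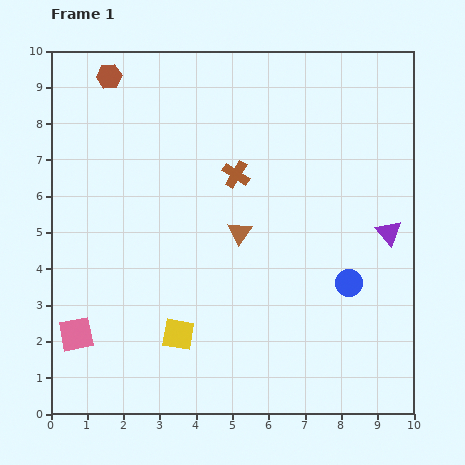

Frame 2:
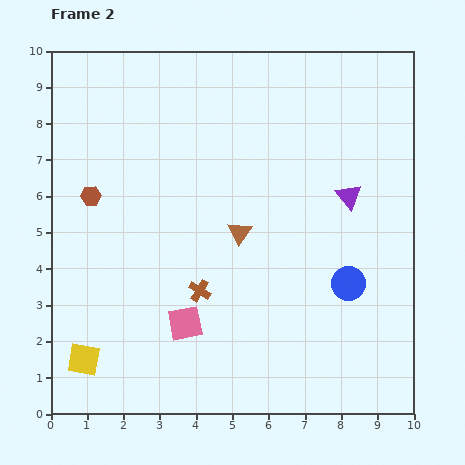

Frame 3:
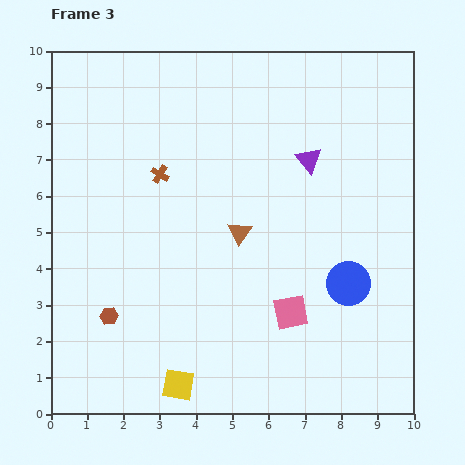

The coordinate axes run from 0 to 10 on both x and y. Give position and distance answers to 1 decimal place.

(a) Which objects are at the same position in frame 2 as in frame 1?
the brown triangle, the blue circle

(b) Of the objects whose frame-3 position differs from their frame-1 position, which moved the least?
the yellow square

(moved 1.4)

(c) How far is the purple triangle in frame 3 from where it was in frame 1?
3.0

The purple triangle moved from (9.3, 5.0) to (7.1, 7.0), a distance of √(2.2² + 2.0²) ≈ 3.0.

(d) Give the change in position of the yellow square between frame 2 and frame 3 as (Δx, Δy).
(2.6, -0.7)

The yellow square was at (0.9, 1.5) in frame 2 and (3.5, 0.8) in frame 3.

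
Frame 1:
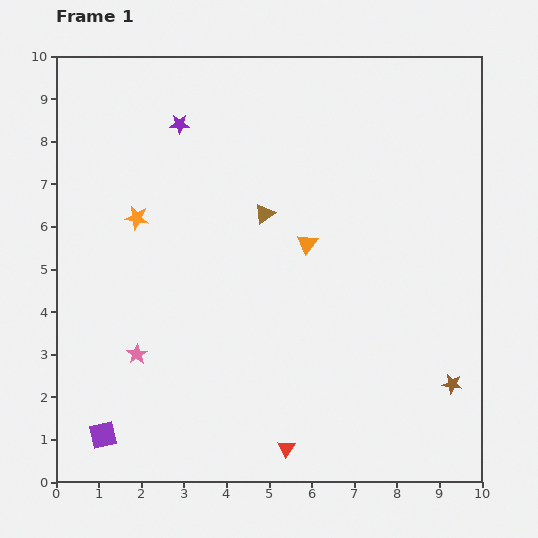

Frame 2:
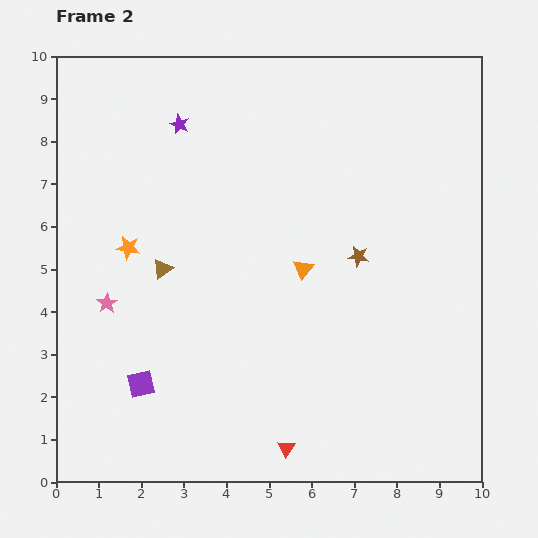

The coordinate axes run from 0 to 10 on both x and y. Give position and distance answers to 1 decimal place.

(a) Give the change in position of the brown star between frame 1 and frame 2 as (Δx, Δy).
(-2.2, 3.0)

The brown star was at (9.3, 2.3) in frame 1 and (7.1, 5.3) in frame 2.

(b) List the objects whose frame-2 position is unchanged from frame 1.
the purple star, the red triangle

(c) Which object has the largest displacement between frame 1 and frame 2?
the brown star

(moved 3.7; next 2.7)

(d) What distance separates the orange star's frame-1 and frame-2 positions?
0.7

The orange star moved from (1.9, 6.2) to (1.7, 5.5), a distance of √(0.2² + 0.7²) ≈ 0.7.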